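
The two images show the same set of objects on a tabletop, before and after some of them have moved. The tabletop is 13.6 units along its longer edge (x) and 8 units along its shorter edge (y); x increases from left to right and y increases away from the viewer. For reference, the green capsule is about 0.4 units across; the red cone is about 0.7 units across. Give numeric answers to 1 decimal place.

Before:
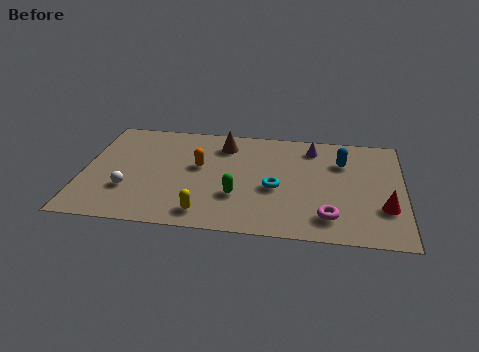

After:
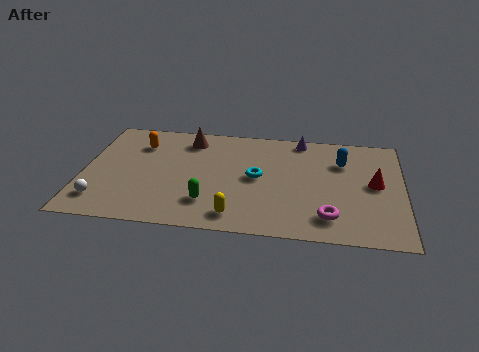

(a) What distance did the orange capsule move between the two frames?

3.0

The orange capsule was near (4.9, 4.6) before and (2.3, 6.0) after, so it travelled √(2.6² + 1.4²) ≈ 3.0 units.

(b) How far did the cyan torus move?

1.1

From (8.2, 3.4) to (7.4, 4.1), the cyan torus covered √(0.8² + 0.7²) ≈ 1.1 units.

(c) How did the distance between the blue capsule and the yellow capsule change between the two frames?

-1.0

They were about 7.3 units apart before and 6.3 after — 1.0 units closer together.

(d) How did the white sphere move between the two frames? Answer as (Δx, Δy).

(-1.1, -0.9)

The white sphere was at about (2.0, 2.5) and moved to about (0.9, 1.6).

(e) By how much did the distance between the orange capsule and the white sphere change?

+1.0

Before: roughly 3.6 units apart; after: 4.6. That's 1.0 units further apart.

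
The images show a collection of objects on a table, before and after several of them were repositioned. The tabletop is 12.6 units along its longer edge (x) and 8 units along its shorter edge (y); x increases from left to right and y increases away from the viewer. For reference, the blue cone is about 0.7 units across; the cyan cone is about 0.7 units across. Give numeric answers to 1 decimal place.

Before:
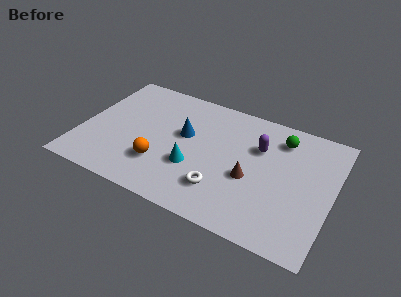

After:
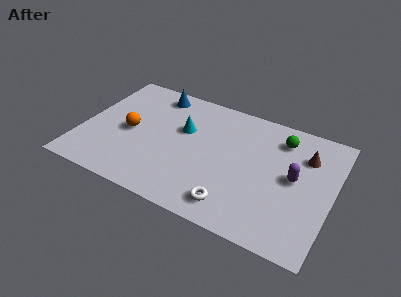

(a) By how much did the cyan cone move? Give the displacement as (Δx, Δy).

(-0.8, 2.2)

The cyan cone started near (5.8, 2.8) and ended near (5.0, 5.0).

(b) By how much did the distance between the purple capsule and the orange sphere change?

+2.8

They were about 5.5 units apart before and 8.3 after — 2.8 units further apart.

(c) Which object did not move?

the green sphere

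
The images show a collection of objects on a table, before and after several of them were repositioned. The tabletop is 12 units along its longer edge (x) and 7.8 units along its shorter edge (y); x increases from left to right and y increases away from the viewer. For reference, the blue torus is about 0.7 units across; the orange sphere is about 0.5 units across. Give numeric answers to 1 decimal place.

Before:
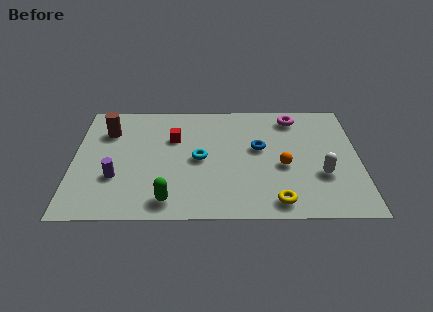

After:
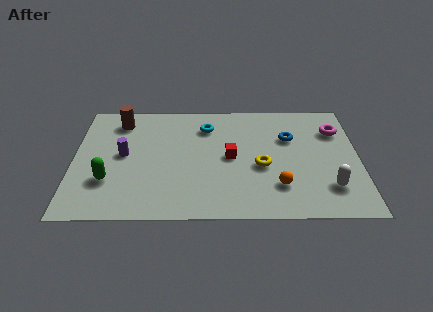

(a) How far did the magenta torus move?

2.0

The magenta torus moved from about (9.3, 6.6) to (11.1, 5.7), a distance of √(1.8² + 0.9²) ≈ 2.0.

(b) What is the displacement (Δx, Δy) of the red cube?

(2.4, -1.3)

From the two frames, the red cube sits at roughly (4.2, 5.2) before and (6.6, 3.9) after.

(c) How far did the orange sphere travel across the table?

1.3

The orange sphere was near (8.8, 3.3) before and (8.6, 2.0) after, so it travelled √(0.2² + 1.3²) ≈ 1.3 units.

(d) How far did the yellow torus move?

2.4

The yellow torus moved from about (8.5, 1.0) to (7.9, 3.3), a distance of √(0.6² + 2.3²) ≈ 2.4.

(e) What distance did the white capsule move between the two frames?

0.9

From (10.4, 2.7) to (10.7, 1.9), the white capsule covered √(0.3² + 0.8²) ≈ 0.9 units.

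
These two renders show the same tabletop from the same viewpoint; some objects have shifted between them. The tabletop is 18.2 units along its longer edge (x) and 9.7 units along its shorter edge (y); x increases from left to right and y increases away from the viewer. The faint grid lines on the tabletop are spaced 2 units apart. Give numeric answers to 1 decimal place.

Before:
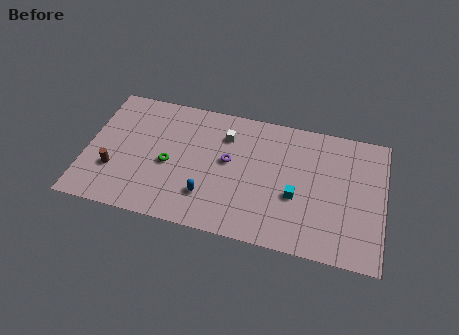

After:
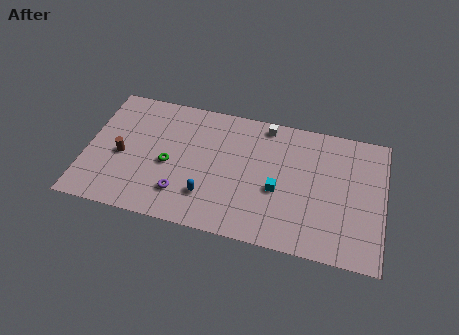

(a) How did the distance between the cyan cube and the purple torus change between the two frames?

+1.5

They were about 4.5 units apart before and 6.0 after — 1.5 units further apart.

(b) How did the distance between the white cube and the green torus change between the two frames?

+2.7

They were about 4.5 units apart before and 7.2 after — 2.7 units further apart.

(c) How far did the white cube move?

2.8

The white cube moved from about (8.4, 7.3) to (10.8, 8.7), a distance of √(2.4² + 1.4²) ≈ 2.8.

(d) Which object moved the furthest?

the purple torus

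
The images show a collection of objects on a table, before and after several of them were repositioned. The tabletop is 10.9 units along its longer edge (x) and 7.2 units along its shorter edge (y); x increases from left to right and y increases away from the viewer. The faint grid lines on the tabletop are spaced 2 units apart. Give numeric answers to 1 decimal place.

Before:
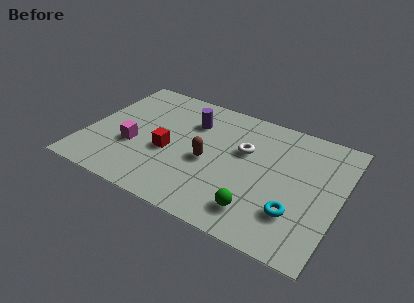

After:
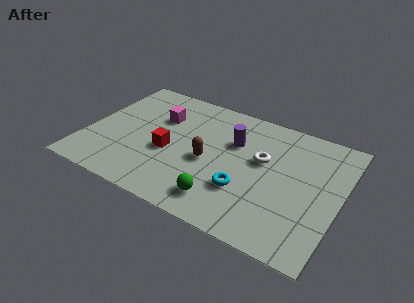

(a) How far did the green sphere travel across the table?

1.5

The green sphere was near (7.7, 1.4) before and (6.2, 1.3) after, so it travelled √(1.5² + 0.1²) ≈ 1.5 units.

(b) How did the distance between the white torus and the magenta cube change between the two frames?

-0.3

The distance was about 4.9 in the first image and 4.6 in the second, so they moved 0.3 units closer together.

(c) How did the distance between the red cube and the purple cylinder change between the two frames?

+0.9

They were about 2.3 units apart before and 3.2 after — 0.9 units further apart.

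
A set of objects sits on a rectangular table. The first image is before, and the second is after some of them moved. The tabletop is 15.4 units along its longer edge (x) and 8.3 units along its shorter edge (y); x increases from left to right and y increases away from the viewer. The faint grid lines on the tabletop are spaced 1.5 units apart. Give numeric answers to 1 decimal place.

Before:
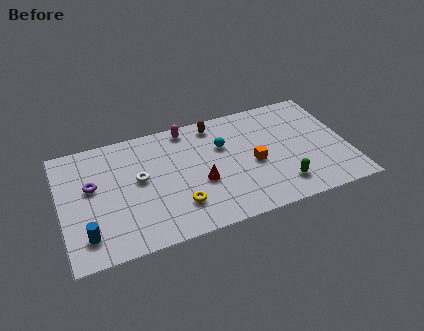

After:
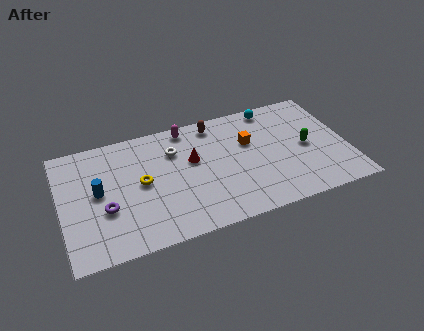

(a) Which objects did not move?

the magenta capsule and the brown capsule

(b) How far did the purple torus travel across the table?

1.9

The purple torus was near (1.7, 4.9) before and (2.3, 3.1) after, so it travelled √(0.6² + 1.8²) ≈ 1.9 units.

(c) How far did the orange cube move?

1.6

From (10.3, 3.7) to (10.2, 5.3), the orange cube covered √(0.1² + 1.6²) ≈ 1.6 units.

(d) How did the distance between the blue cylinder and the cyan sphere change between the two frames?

+1.7

Before: roughly 8.5 units apart; after: 10.2. That's 1.7 units further apart.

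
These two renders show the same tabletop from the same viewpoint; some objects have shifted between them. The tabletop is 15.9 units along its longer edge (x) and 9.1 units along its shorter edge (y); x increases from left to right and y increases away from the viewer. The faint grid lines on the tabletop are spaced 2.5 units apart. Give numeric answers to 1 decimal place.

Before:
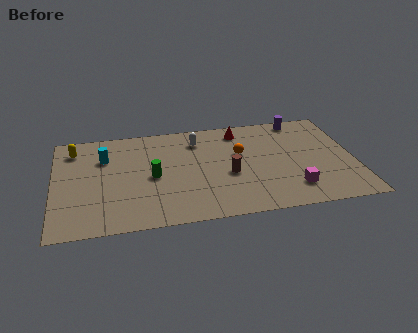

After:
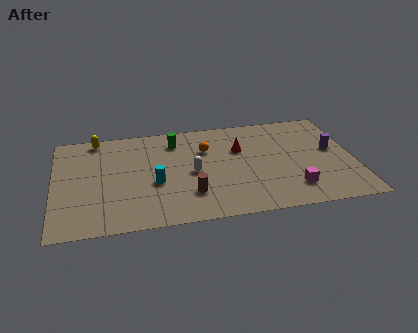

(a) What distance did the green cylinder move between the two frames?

3.3

From (5.2, 4.3) to (6.5, 7.3), the green cylinder covered √(1.3² + 3.0²) ≈ 3.3 units.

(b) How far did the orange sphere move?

1.9

From (9.9, 5.6) to (8.1, 6.3), the orange sphere covered √(1.8² + 0.7²) ≈ 1.9 units.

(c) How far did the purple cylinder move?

3.4

The purple cylinder moved from about (13.3, 8.2) to (14.8, 5.1), a distance of √(1.5² + 3.1²) ≈ 3.4.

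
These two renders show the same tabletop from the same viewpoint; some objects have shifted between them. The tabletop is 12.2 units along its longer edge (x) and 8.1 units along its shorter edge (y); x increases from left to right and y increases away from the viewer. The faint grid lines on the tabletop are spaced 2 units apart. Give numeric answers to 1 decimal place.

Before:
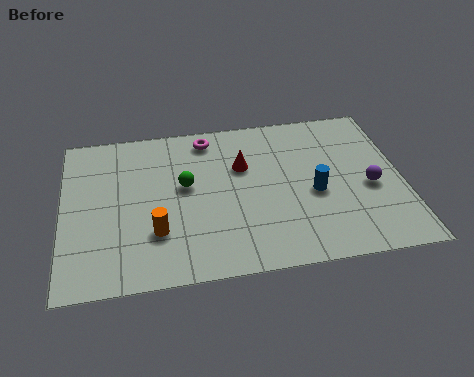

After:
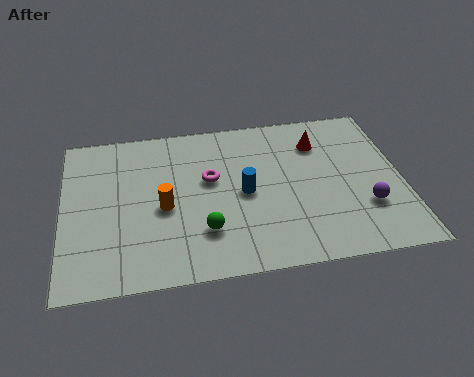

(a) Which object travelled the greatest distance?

the red cone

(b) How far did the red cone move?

2.9

The red cone moved from about (6.5, 5.3) to (9.3, 6.1), a distance of √(2.8² + 0.8²) ≈ 2.9.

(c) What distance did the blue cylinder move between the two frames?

2.5

The blue cylinder moved from about (9.0, 3.5) to (6.5, 3.9), a distance of √(2.5² + 0.4²) ≈ 2.5.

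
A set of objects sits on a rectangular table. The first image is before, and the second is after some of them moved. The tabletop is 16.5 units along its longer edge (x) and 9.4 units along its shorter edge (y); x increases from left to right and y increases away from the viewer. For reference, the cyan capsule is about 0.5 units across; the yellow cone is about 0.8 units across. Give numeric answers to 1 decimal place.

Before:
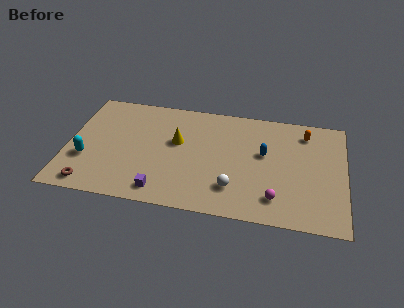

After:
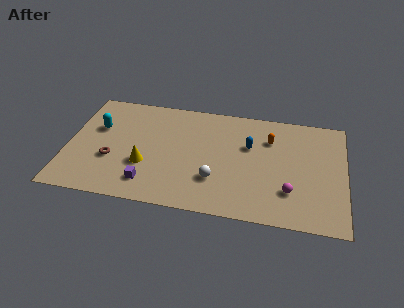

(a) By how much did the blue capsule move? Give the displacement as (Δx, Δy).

(-0.9, 0.5)

From the two frames, the blue capsule sits at roughly (11.7, 5.5) before and (10.8, 6.0) after.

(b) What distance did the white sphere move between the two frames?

1.2

From (10.0, 2.3) to (8.9, 2.8), the white sphere covered √(1.1² + 0.5²) ≈ 1.2 units.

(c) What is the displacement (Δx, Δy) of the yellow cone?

(-1.8, -2.3)

The yellow cone was at about (6.5, 5.6) and moved to about (4.7, 3.3).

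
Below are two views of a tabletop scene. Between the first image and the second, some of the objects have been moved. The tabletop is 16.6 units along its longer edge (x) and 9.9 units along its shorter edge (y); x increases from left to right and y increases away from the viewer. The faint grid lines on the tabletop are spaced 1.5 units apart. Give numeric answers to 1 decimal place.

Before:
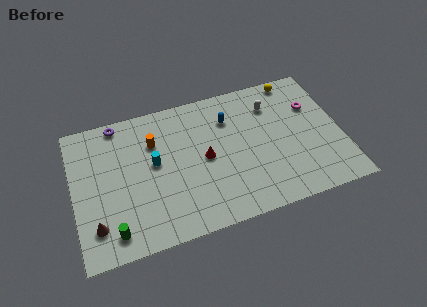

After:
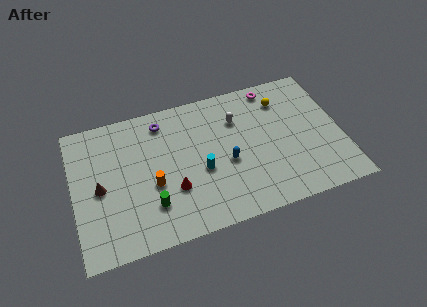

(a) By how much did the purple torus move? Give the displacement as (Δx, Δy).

(2.7, -0.7)

The purple torus started near (3.0, 9.0) and ended near (5.7, 8.3).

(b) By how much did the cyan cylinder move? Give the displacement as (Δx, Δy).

(2.8, -1.4)

The cyan cylinder was at about (5.0, 5.5) and moved to about (7.8, 4.1).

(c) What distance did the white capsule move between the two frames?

2.2

The white capsule was near (12.5, 7.5) before and (10.3, 7.1) after, so it travelled √(2.2² + 0.4²) ≈ 2.2 units.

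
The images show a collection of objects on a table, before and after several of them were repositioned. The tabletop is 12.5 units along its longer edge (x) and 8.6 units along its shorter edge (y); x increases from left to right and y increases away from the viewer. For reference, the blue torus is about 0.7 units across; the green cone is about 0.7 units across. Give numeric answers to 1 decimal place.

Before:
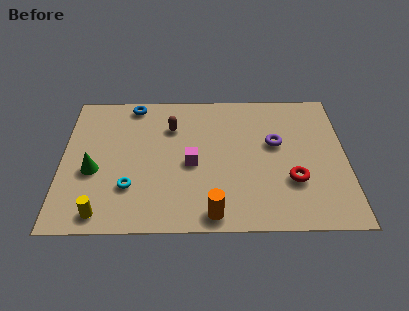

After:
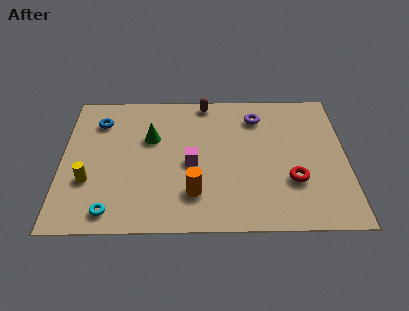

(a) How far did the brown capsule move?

2.2

The brown capsule was near (4.8, 6.2) before and (6.3, 7.8) after, so it travelled √(1.5² + 1.6²) ≈ 2.2 units.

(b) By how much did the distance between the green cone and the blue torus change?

-2.0

They were about 4.5 units apart before and 2.5 after — 2.0 units closer together.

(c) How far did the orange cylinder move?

1.4

The orange cylinder moved from about (6.6, 0.9) to (5.8, 2.1), a distance of √(0.8² + 1.2²) ≈ 1.4.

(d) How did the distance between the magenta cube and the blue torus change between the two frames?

+0.3

Before: roughly 4.6 units apart; after: 4.9. That's 0.3 units further apart.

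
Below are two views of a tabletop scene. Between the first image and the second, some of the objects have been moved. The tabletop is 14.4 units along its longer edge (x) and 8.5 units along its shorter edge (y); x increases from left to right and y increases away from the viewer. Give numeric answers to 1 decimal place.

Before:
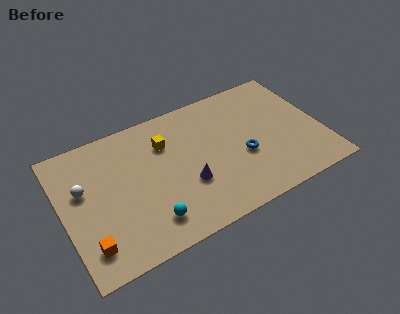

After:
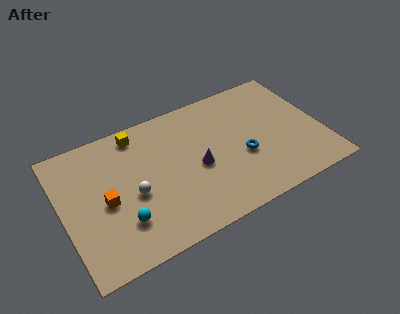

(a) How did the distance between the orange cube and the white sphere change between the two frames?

-2.0

The distance was about 3.5 in the first image and 1.5 in the second, so they moved 2.0 units closer together.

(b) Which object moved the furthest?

the white sphere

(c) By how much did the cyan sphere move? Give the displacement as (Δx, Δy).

(-1.4, 0.6)

The cyan sphere started near (4.4, 1.7) and ended near (3.0, 2.3).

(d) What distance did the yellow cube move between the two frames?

1.9

From (5.9, 6.1) to (4.5, 7.4), the yellow cube covered √(1.4² + 1.3²) ≈ 1.9 units.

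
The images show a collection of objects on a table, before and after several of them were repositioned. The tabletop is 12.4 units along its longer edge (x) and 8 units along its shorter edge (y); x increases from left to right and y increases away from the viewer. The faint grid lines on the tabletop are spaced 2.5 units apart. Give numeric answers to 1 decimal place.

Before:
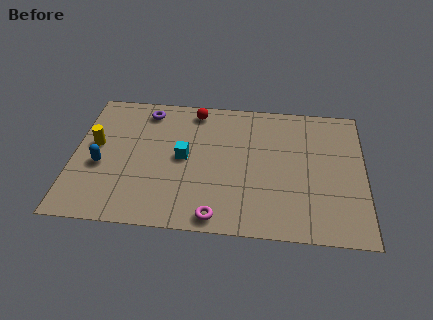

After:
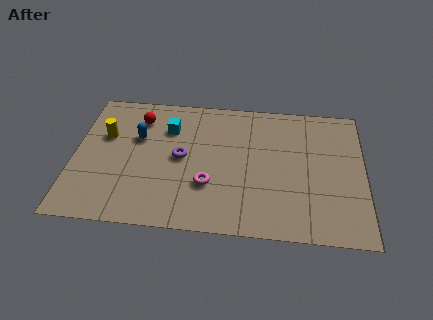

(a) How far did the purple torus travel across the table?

3.1

The purple torus moved from about (3.0, 6.8) to (4.6, 4.1), a distance of √(1.6² + 2.7²) ≈ 3.1.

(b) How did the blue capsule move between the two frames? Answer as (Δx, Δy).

(1.5, 1.8)

From the two frames, the blue capsule sits at roughly (1.2, 3.3) before and (2.7, 5.1) after.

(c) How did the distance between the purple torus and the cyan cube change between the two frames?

-1.4

They were about 3.2 units apart before and 1.8 after — 1.4 units closer together.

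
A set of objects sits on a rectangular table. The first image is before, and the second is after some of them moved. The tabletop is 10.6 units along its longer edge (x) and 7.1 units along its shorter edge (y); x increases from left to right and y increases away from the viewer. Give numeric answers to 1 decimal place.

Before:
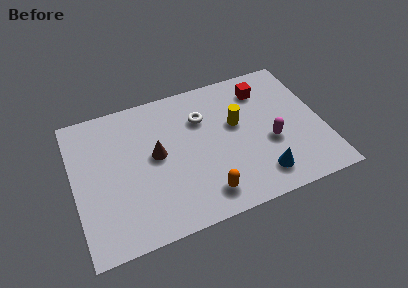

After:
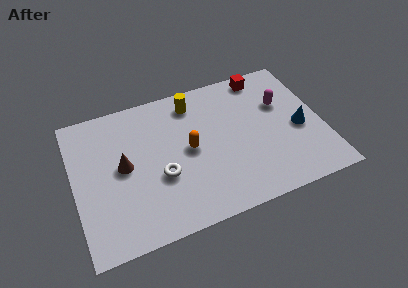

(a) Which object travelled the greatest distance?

the white torus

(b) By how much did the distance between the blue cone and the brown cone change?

+2.6

They were about 4.9 units apart before and 7.5 after — 2.6 units further apart.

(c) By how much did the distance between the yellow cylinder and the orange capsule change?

-1.1

Before: roughly 3.4 units apart; after: 2.3. That's 1.1 units closer together.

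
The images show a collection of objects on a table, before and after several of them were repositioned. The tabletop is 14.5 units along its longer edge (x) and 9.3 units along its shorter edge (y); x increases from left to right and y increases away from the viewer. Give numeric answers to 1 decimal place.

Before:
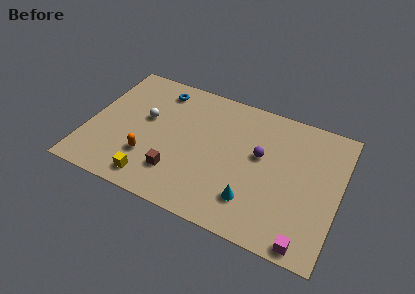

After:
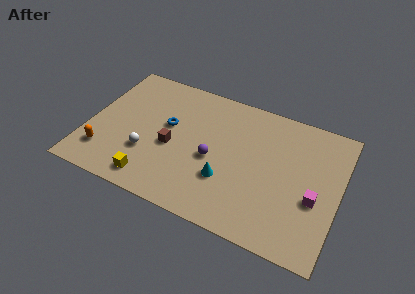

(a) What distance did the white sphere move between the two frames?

2.4

The white sphere moved from about (3.2, 5.4) to (3.6, 3.0), a distance of √(0.4² + 2.4²) ≈ 2.4.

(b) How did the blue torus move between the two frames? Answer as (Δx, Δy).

(0.8, -2.4)

The blue torus was at about (3.7, 7.8) and moved to about (4.5, 5.4).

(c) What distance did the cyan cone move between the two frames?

1.8

The cyan cone was near (9.8, 2.2) before and (8.2, 3.0) after, so it travelled √(1.6² + 0.8²) ≈ 1.8 units.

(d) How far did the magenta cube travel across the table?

2.9

The magenta cube was near (13.0, 0.8) before and (13.2, 3.7) after, so it travelled √(0.2² + 2.9²) ≈ 2.9 units.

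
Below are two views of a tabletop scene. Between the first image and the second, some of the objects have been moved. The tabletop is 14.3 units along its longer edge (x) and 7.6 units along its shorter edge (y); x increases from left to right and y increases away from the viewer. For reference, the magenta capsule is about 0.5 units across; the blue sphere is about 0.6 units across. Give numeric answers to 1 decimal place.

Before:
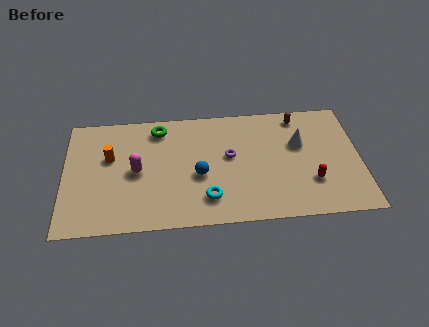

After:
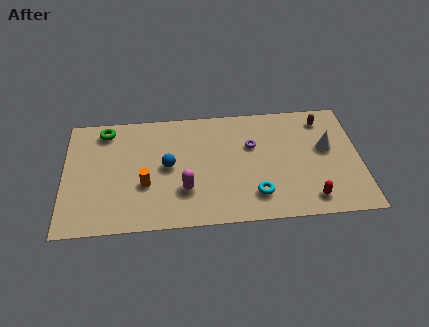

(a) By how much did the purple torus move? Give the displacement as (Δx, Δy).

(1.1, 0.6)

The purple torus was at about (8.0, 4.3) and moved to about (9.1, 4.9).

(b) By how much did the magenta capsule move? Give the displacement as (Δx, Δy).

(2.3, -1.4)

The magenta capsule was at about (3.5, 3.7) and moved to about (5.8, 2.3).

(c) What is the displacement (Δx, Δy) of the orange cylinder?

(1.7, -1.9)

The orange cylinder started near (2.2, 4.7) and ended near (3.9, 2.8).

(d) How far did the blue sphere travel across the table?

1.7

From (6.5, 3.2) to (5.0, 3.9), the blue sphere covered √(1.5² + 0.7²) ≈ 1.7 units.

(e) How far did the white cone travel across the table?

1.4

The white cone moved from about (11.4, 4.8) to (12.7, 4.4), a distance of √(1.3² + 0.4²) ≈ 1.4.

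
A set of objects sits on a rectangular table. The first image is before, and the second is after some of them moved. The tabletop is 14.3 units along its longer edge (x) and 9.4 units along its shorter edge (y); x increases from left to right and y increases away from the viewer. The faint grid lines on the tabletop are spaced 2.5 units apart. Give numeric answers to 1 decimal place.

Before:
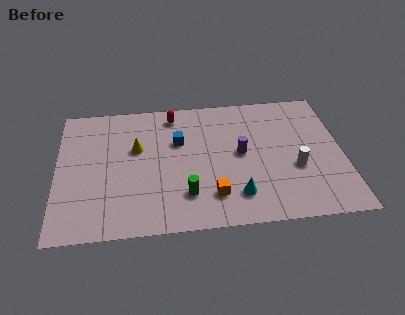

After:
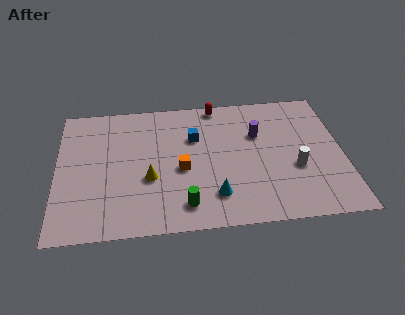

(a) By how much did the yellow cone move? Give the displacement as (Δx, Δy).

(0.6, -2.2)

The yellow cone started near (4.0, 5.8) and ended near (4.6, 3.6).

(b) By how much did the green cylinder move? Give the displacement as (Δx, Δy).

(-0.1, -0.7)

From the two frames, the green cylinder sits at roughly (6.4, 2.3) before and (6.3, 1.6) after.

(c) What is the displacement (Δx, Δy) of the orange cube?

(-1.5, 2.0)

From the two frames, the orange cube sits at roughly (7.7, 2.1) before and (6.2, 4.1) after.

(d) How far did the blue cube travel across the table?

0.8

The blue cube was near (6.1, 6.1) before and (6.9, 6.3) after, so it travelled √(0.8² + 0.2²) ≈ 0.8 units.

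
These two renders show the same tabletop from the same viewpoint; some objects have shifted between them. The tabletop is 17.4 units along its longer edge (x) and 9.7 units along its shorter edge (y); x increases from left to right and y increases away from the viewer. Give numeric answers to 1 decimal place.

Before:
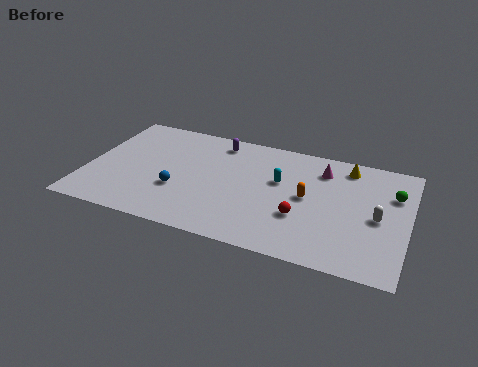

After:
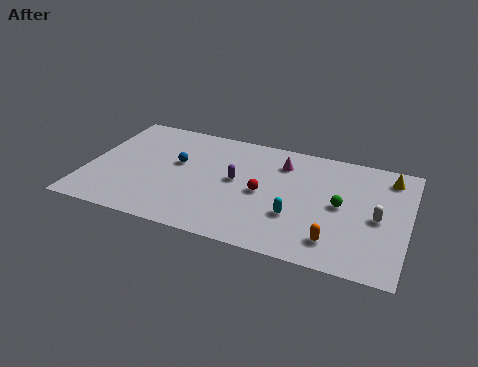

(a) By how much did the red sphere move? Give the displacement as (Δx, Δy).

(-2.2, 1.3)

The red sphere started near (11.8, 3.3) and ended near (9.6, 4.6).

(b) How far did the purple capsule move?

3.4

The purple capsule was near (6.8, 8.3) before and (8.1, 5.2) after, so it travelled √(1.3² + 3.1²) ≈ 3.4 units.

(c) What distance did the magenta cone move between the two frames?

2.2

The magenta cone moved from about (12.6, 7.6) to (10.4, 7.5), a distance of √(2.2² + 0.1²) ≈ 2.2.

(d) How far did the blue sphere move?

2.3

From (5.1, 3.4) to (4.8, 5.7), the blue sphere covered √(0.3² + 2.3²) ≈ 2.3 units.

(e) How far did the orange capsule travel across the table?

3.5

From (12.0, 5.0) to (13.7, 1.9), the orange capsule covered √(1.7² + 3.1²) ≈ 3.5 units.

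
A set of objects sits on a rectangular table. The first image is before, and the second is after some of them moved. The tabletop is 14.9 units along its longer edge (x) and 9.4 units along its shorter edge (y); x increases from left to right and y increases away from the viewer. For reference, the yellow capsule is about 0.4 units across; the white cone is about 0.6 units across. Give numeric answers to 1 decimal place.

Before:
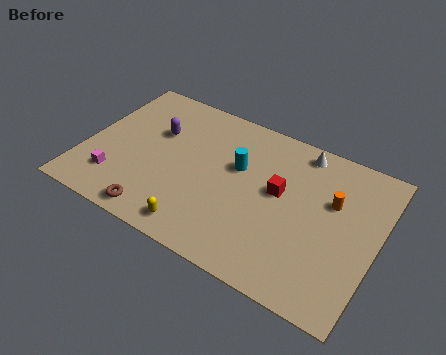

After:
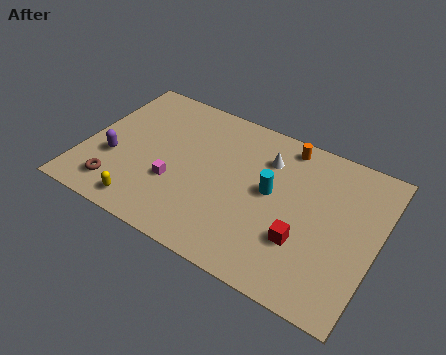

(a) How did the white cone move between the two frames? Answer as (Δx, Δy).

(-1.6, -1.3)

The white cone started near (10.6, 8.3) and ended near (9.0, 7.0).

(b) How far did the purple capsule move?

3.2

The purple capsule moved from about (3.4, 6.1) to (1.6, 3.4), a distance of √(1.8² + 2.7²) ≈ 3.2.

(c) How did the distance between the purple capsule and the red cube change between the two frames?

+3.3

Before: roughly 6.5 units apart; after: 9.8. That's 3.3 units further apart.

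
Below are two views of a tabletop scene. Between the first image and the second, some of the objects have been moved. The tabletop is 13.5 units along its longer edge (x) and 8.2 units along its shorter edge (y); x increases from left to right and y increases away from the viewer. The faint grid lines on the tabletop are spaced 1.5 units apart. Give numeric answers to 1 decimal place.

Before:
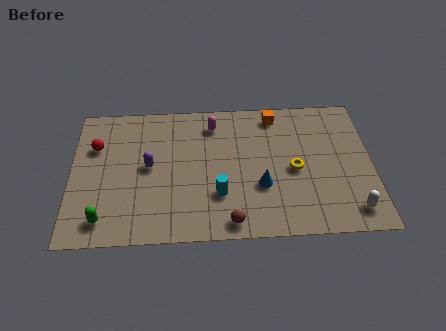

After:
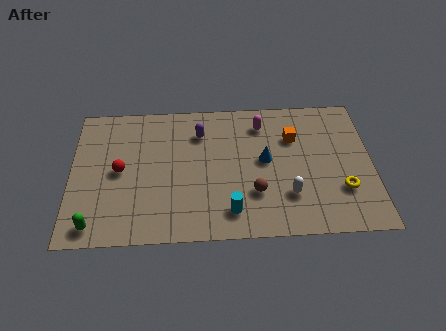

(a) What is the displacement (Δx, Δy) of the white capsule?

(-2.8, 1.0)

The white capsule was at about (12.5, 1.3) and moved to about (9.7, 2.3).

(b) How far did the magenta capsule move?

2.2

The magenta capsule was near (6.4, 6.7) before and (8.6, 6.6) after, so it travelled √(2.2² + 0.1²) ≈ 2.2 units.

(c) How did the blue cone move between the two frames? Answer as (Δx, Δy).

(0.2, 1.5)

The blue cone was at about (8.5, 2.9) and moved to about (8.7, 4.4).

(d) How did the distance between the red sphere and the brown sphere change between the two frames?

-1.4

Before: roughly 7.6 units apart; after: 6.2. That's 1.4 units closer together.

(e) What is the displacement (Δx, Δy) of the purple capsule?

(2.3, 1.9)

From the two frames, the purple capsule sits at roughly (3.5, 4.3) before and (5.8, 6.2) after.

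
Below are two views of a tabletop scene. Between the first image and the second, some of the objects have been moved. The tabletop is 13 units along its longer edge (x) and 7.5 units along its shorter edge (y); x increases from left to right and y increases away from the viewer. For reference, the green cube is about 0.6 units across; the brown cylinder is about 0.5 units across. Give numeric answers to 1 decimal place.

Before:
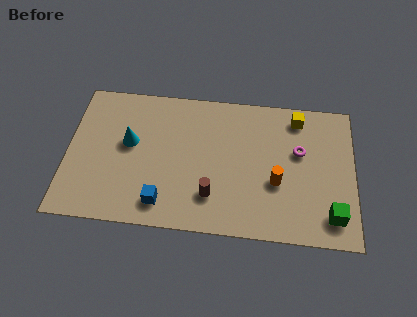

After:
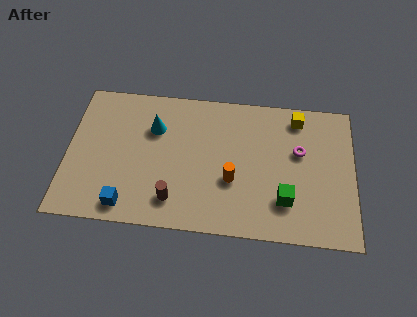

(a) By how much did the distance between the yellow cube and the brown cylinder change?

+1.5

They were about 5.9 units apart before and 7.4 after — 1.5 units further apart.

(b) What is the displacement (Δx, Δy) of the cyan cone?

(1.1, 0.9)

The cyan cone started near (2.8, 4.3) and ended near (3.9, 5.2).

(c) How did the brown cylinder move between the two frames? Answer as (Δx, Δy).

(-1.7, -0.4)

The brown cylinder was at about (6.6, 1.9) and moved to about (4.9, 1.5).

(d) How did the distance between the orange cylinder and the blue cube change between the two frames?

-0.3

The distance was about 5.3 in the first image and 5.0 in the second, so they moved 0.3 units closer together.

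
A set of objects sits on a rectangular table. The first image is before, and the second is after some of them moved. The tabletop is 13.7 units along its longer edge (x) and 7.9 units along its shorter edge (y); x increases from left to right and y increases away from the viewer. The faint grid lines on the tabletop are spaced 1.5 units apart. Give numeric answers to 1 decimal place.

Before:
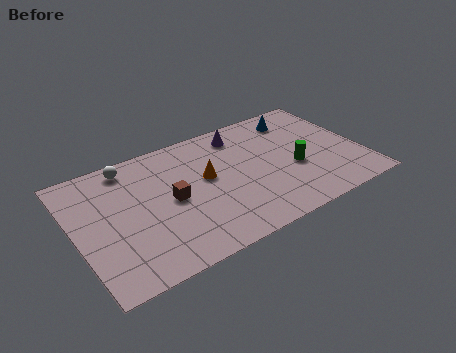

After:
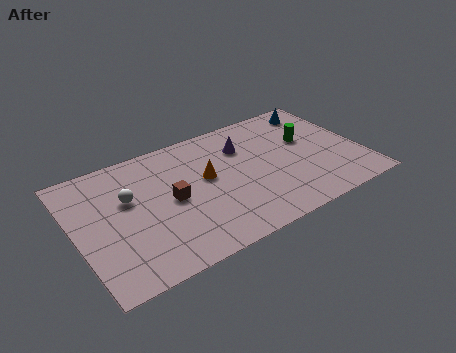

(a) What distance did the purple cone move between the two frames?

0.9

From (8.3, 6.6) to (8.3, 5.7), the purple cone covered √(0.0² + 0.9²) ≈ 0.9 units.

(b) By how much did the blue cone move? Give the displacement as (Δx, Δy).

(1.1, 0.2)

The blue cone started near (11.1, 6.5) and ended near (12.2, 6.7).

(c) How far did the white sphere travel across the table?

2.0

The white sphere moved from about (2.9, 6.9) to (2.6, 4.9), a distance of √(0.3² + 2.0²) ≈ 2.0.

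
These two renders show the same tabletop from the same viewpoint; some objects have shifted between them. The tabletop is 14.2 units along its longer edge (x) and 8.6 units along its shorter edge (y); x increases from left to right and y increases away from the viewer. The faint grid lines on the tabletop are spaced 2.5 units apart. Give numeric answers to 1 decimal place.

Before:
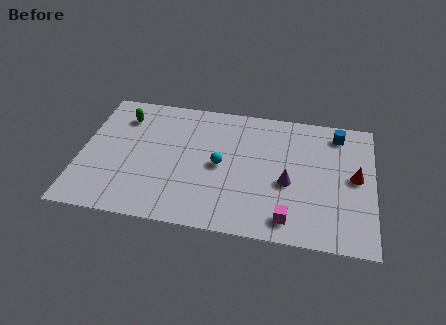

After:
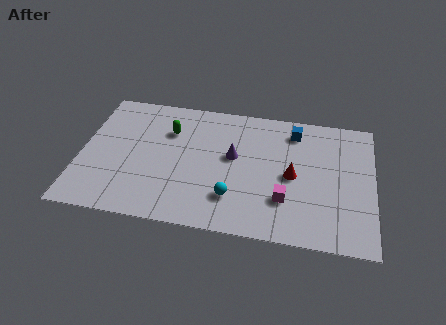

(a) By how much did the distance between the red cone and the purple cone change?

-0.3

The distance was about 3.3 in the first image and 3.0 in the second, so they moved 0.3 units closer together.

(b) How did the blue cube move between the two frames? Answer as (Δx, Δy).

(-2.1, -0.2)

The blue cube was at about (12.4, 7.3) and moved to about (10.3, 7.1).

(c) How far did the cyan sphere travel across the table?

2.1

From (6.8, 4.2) to (7.5, 2.2), the cyan sphere covered √(0.7² + 2.0²) ≈ 2.1 units.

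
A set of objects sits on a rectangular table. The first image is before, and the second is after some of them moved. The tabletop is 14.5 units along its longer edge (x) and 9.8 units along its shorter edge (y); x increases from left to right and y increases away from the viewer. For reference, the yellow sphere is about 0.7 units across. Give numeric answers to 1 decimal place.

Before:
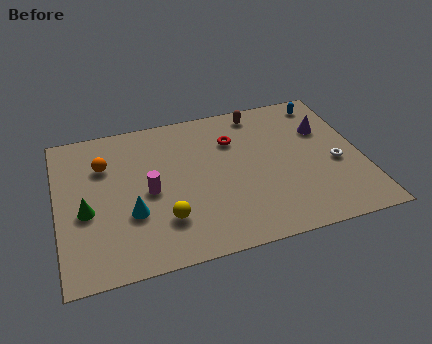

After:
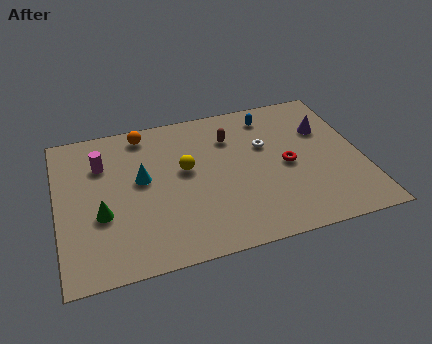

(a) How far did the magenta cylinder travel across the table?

3.2

From (4.3, 4.6) to (2.2, 7.0), the magenta cylinder covered √(2.1² + 2.4²) ≈ 3.2 units.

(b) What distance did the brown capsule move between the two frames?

2.1

The brown capsule moved from about (9.9, 8.6) to (8.4, 7.2), a distance of √(1.5² + 1.4²) ≈ 2.1.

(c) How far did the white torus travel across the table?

3.8

The white torus was near (13.2, 4.1) before and (10.0, 6.2) after, so it travelled √(3.2² + 2.1²) ≈ 3.8 units.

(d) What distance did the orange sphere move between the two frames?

2.6

The orange sphere moved from about (2.3, 6.9) to (4.3, 8.6), a distance of √(2.0² + 1.7²) ≈ 2.6.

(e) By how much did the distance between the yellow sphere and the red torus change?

-0.8

The distance was about 5.7 in the first image and 4.9 in the second, so they moved 0.8 units closer together.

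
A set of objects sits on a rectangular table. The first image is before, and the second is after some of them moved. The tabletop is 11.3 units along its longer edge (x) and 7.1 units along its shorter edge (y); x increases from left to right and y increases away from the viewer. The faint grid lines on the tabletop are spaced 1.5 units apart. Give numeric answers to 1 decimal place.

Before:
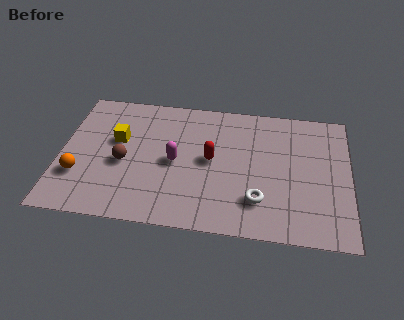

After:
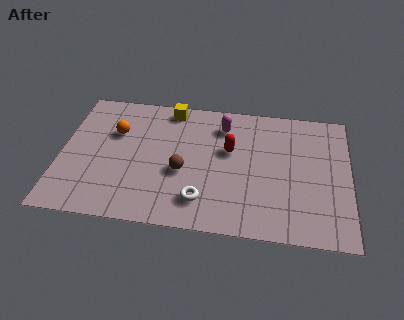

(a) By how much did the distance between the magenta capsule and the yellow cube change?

-0.3

Before: roughly 2.5 units apart; after: 2.2. That's 0.3 units closer together.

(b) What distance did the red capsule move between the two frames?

0.9

The red capsule was near (5.9, 3.7) before and (6.6, 4.3) after, so it travelled √(0.7² + 0.6²) ≈ 0.9 units.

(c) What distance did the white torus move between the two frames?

2.2

From (7.8, 1.8) to (5.6, 1.5), the white torus covered √(2.2² + 0.3²) ≈ 2.2 units.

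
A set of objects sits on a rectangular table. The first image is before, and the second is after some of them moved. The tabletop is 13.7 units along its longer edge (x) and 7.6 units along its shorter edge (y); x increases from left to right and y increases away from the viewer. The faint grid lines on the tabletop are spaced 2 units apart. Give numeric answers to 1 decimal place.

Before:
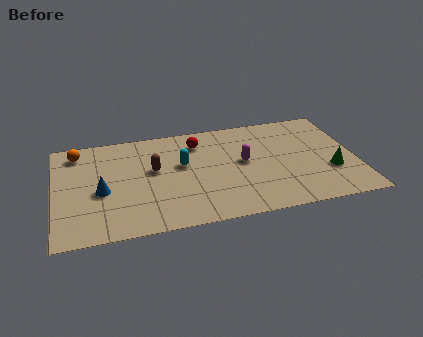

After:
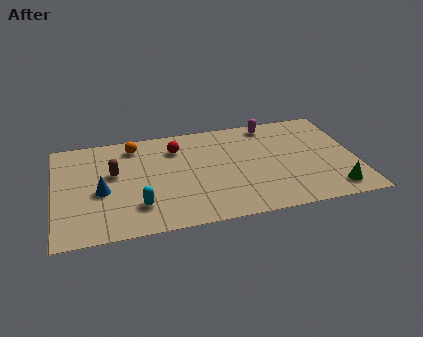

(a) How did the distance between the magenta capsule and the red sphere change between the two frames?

+1.7

They were about 2.8 units apart before and 4.5 after — 1.7 units further apart.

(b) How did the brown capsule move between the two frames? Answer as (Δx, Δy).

(-1.8, 0.1)

The brown capsule started near (4.5, 4.4) and ended near (2.7, 4.5).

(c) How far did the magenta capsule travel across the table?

3.0

The magenta capsule was near (8.6, 4.1) before and (10.0, 6.7) after, so it travelled √(1.4² + 2.6²) ≈ 3.0 units.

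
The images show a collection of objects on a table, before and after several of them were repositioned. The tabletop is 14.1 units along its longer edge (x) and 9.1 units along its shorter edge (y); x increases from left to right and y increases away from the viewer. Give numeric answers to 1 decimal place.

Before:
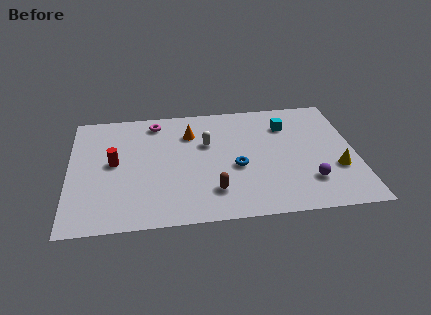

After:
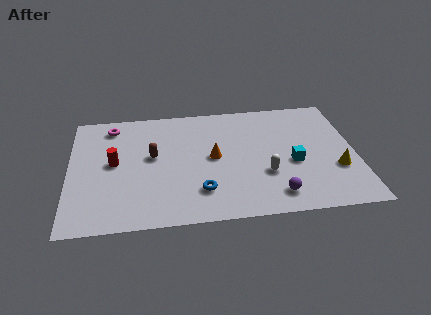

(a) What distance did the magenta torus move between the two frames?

2.2

From (4.3, 7.8) to (2.1, 7.7), the magenta torus covered √(2.2² + 0.1²) ≈ 2.2 units.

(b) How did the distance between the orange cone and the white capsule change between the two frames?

+1.8

Before: roughly 1.2 units apart; after: 3.0. That's 1.8 units further apart.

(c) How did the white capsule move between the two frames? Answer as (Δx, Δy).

(2.8, -2.7)

From the two frames, the white capsule sits at roughly (6.8, 5.8) before and (9.6, 3.1) after.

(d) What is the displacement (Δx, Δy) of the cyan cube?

(0.2, -3.0)

The cyan cube was at about (10.8, 6.8) and moved to about (11.0, 3.8).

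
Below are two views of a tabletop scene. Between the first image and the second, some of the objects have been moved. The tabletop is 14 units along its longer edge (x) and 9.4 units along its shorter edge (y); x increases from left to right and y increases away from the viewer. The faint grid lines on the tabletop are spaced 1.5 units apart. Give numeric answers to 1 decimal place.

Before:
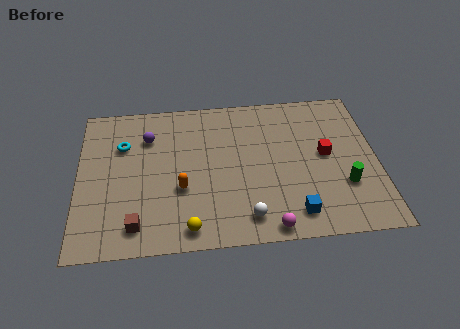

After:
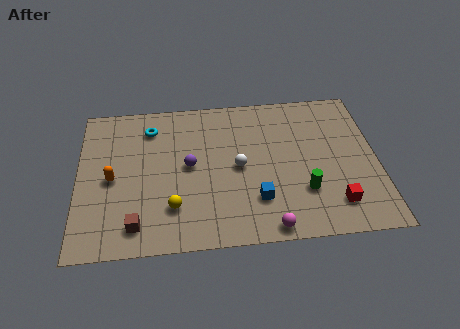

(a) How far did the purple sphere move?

2.8

From (3.3, 6.9) to (5.2, 4.9), the purple sphere covered √(1.9² + 2.0²) ≈ 2.8 units.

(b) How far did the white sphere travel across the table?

3.1

From (7.8, 1.5) to (7.5, 4.6), the white sphere covered √(0.3² + 3.1²) ≈ 3.1 units.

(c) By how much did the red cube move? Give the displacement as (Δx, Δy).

(0.3, -3.1)

The red cube started near (11.6, 5.0) and ended near (11.9, 1.9).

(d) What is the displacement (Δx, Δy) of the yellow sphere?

(-0.7, 1.3)

The yellow sphere started near (5.1, 1.1) and ended near (4.4, 2.4).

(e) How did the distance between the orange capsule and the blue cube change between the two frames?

+1.4

They were about 5.6 units apart before and 7.0 after — 1.4 units further apart.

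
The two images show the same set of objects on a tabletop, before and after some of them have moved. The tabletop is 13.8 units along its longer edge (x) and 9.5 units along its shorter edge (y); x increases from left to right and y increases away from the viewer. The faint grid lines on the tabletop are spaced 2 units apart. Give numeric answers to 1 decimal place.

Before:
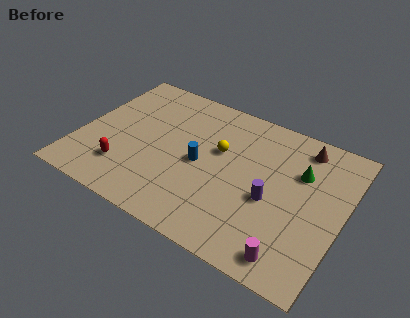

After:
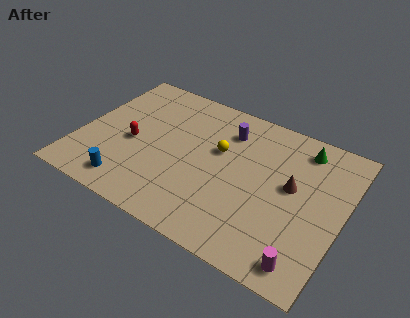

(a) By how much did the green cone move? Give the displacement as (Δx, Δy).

(-0.1, 1.6)

From the two frames, the green cone sits at roughly (11.4, 6.4) before and (11.3, 8.0) after.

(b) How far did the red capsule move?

1.9

From (2.7, 2.3) to (2.8, 4.2), the red capsule covered √(0.1² + 1.9²) ≈ 1.9 units.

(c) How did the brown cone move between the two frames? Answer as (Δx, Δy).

(-0.2, -2.8)

From the two frames, the brown cone sits at roughly (11.3, 8.1) before and (11.1, 5.3) after.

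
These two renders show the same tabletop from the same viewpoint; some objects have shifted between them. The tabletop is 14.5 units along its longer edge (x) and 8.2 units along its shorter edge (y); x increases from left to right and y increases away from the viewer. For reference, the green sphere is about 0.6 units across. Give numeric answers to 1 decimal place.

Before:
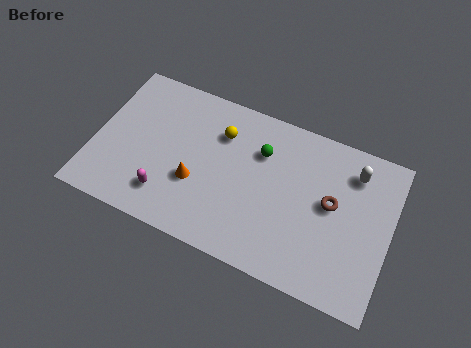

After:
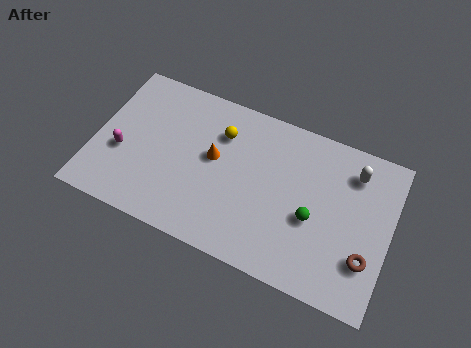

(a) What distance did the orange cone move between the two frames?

1.7

The orange cone moved from about (5.1, 3.0) to (5.8, 4.6), a distance of √(0.7² + 1.6²) ≈ 1.7.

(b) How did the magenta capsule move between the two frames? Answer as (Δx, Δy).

(-2.4, 1.4)

The magenta capsule was at about (3.8, 1.8) and moved to about (1.4, 3.2).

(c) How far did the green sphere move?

3.7

The green sphere moved from about (8.0, 5.8) to (10.8, 3.4), a distance of √(2.8² + 2.4²) ≈ 3.7.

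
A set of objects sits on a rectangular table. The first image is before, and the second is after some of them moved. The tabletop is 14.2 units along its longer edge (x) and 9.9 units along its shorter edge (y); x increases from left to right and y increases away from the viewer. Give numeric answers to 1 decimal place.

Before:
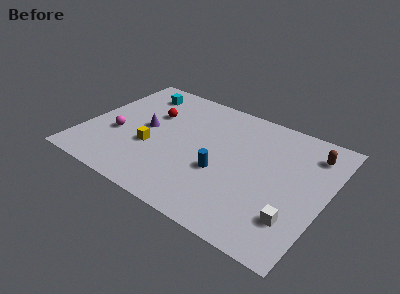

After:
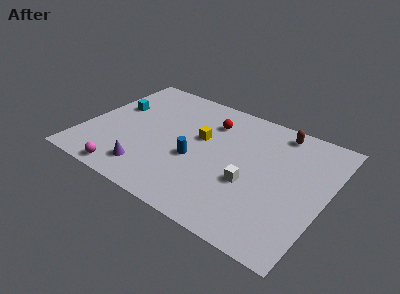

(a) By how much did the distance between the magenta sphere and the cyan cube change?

+1.2

They were about 4.3 units apart before and 5.5 after — 1.2 units further apart.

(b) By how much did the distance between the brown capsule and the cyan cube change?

-0.8

The distance was about 10.6 in the first image and 9.8 in the second, so they moved 0.8 units closer together.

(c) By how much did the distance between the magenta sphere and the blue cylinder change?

-1.6

Before: roughly 6.3 units apart; after: 4.7. That's 1.6 units closer together.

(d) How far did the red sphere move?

3.5

From (3.6, 6.5) to (7.0, 7.5), the red sphere covered √(3.4² + 1.0²) ≈ 3.5 units.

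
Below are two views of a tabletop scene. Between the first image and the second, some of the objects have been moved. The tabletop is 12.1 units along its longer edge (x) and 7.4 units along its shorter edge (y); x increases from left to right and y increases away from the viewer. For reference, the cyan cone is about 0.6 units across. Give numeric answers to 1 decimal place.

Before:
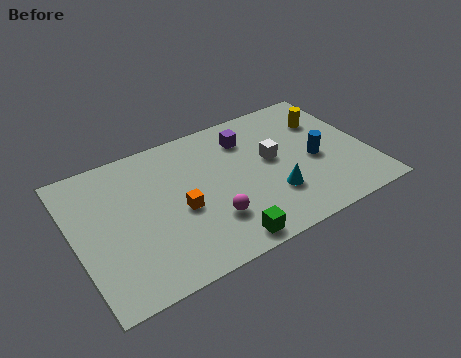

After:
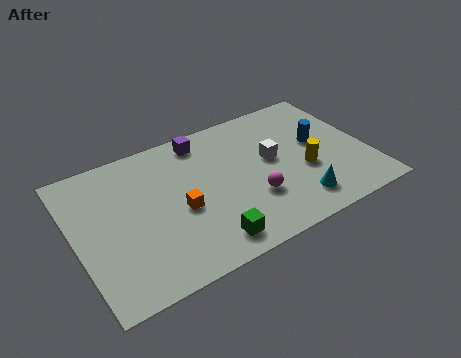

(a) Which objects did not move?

the white cube and the orange cube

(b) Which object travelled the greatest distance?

the yellow cylinder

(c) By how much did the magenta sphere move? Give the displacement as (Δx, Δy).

(1.8, 0.3)

The magenta sphere started near (5.3, 2.1) and ended near (7.1, 2.4).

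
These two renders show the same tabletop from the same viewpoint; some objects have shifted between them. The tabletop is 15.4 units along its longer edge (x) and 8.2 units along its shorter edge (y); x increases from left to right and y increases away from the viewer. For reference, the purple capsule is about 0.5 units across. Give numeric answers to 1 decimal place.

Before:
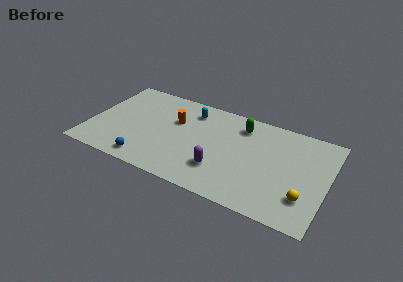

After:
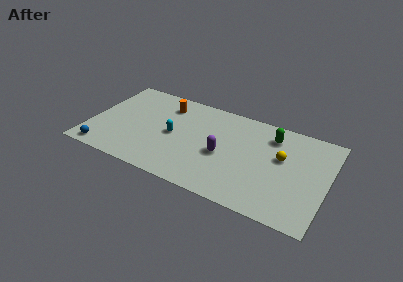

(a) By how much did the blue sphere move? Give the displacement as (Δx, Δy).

(-2.8, -0.2)

From the two frames, the blue sphere sits at roughly (4.0, 1.1) before and (1.2, 0.9) after.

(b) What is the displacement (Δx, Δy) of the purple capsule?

(0.0, 1.3)

The purple capsule started near (8.7, 2.3) and ended near (8.7, 3.6).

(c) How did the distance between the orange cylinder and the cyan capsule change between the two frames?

+1.0

The distance was about 1.6 in the first image and 2.6 in the second, so they moved 1.0 units further apart.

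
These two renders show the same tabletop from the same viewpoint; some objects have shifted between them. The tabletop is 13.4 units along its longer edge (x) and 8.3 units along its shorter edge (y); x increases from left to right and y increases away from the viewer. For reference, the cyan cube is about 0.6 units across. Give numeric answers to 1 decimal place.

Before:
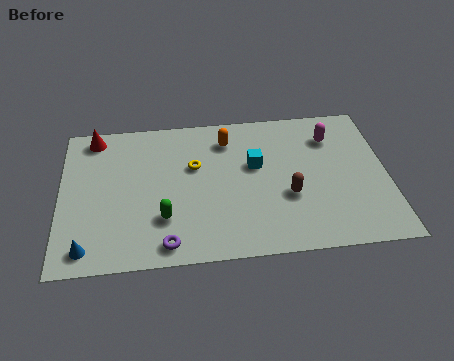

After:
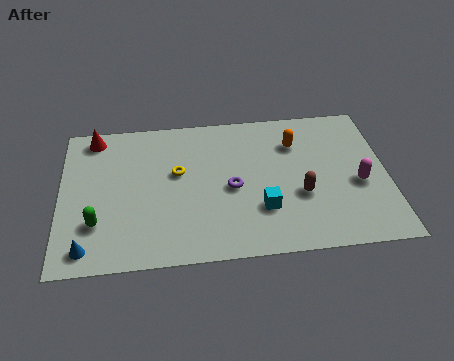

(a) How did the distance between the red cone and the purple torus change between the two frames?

-0.3

The distance was about 6.9 in the first image and 6.6 in the second, so they moved 0.3 units closer together.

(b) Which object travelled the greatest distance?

the purple torus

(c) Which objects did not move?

the blue cone and the red cone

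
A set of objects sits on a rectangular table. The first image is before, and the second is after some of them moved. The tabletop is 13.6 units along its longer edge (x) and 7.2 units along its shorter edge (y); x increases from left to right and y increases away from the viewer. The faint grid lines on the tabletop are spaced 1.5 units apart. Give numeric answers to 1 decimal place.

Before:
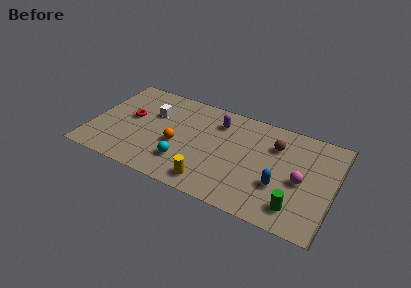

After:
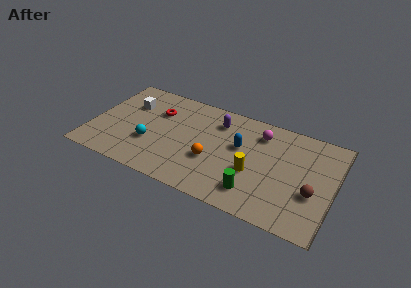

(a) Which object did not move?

the purple capsule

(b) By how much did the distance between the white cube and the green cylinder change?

-0.8

They were about 9.1 units apart before and 8.3 after — 0.8 units closer together.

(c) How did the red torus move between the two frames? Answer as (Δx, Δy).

(1.4, 1.0)

The red torus was at about (2.1, 4.0) and moved to about (3.5, 5.0).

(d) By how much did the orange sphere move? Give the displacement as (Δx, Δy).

(2.0, -0.3)

The orange sphere started near (4.9, 3.0) and ended near (6.9, 2.7).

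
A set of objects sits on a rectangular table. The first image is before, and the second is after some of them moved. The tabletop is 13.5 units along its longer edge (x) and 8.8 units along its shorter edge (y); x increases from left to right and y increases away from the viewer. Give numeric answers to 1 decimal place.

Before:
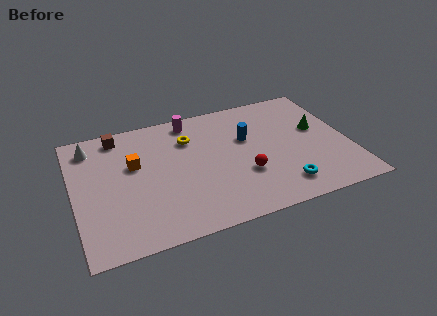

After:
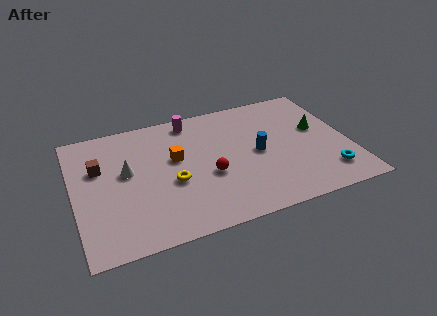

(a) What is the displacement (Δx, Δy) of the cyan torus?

(2.3, 0.2)

The cyan torus was at about (9.9, 1.6) and moved to about (12.2, 1.8).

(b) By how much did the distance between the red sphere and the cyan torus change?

+3.7

The distance was about 2.2 in the first image and 5.9 in the second, so they moved 3.7 units further apart.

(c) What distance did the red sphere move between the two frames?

1.8

From (8.2, 3.0) to (6.5, 3.5), the red sphere covered √(1.7² + 0.5²) ≈ 1.8 units.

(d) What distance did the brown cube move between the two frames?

2.3

From (2.4, 7.7) to (1.3, 5.7), the brown cube covered √(1.1² + 2.0²) ≈ 2.3 units.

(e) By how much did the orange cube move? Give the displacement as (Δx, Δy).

(2.0, -0.2)

The orange cube started near (3.0, 5.4) and ended near (5.0, 5.2).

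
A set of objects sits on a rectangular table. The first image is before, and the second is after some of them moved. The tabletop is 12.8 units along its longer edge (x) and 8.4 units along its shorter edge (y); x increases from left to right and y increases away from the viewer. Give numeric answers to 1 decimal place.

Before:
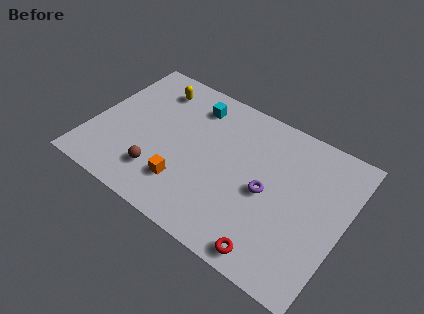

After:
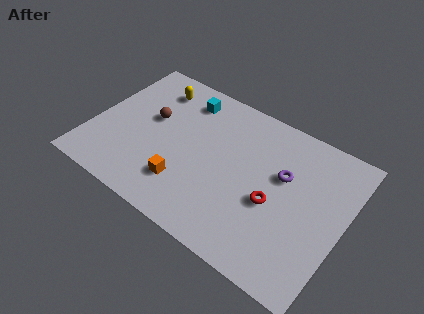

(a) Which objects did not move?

the orange cube and the yellow capsule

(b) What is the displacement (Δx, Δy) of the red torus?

(-0.4, 2.6)

The red torus was at about (9.8, 0.9) and moved to about (9.4, 3.5).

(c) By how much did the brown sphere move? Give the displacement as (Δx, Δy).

(-1.0, 2.9)

The brown sphere started near (3.8, 2.0) and ended near (2.8, 4.9).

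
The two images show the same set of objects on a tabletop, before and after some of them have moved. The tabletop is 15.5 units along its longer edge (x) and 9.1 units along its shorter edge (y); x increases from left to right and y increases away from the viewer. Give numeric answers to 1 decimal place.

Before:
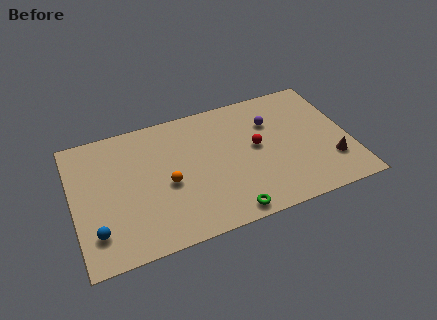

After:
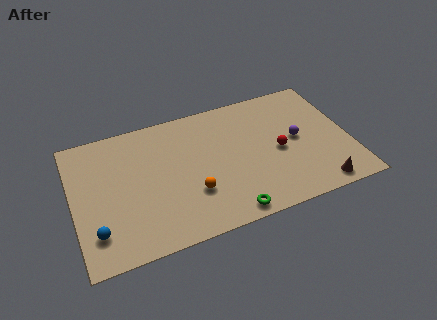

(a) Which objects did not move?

the blue sphere and the green torus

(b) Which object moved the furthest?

the purple sphere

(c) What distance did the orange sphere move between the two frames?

1.7

The orange sphere was near (5.2, 4.0) before and (6.5, 2.9) after, so it travelled √(1.3² + 1.1²) ≈ 1.7 units.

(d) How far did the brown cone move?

1.7

From (14.3, 2.5) to (13.4, 1.0), the brown cone covered √(0.9² + 1.5²) ≈ 1.7 units.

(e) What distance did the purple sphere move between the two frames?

2.1

From (11.3, 6.4) to (12.6, 4.7), the purple sphere covered √(1.3² + 1.7²) ≈ 2.1 units.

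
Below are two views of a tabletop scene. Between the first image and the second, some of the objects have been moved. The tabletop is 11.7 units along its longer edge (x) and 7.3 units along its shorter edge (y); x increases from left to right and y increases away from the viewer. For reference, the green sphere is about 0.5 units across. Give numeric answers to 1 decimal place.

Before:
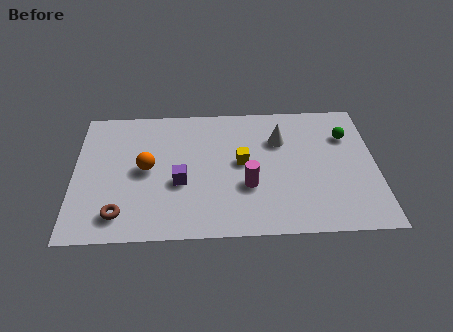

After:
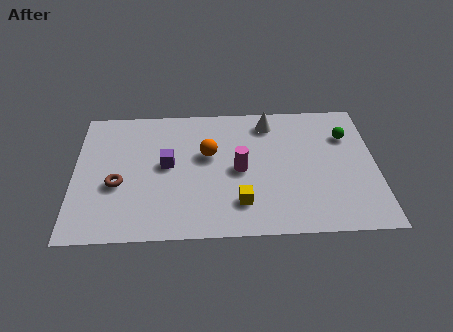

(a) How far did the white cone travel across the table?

1.1

The white cone was near (8.0, 5.1) before and (7.6, 6.1) after, so it travelled √(0.4² + 1.0²) ≈ 1.1 units.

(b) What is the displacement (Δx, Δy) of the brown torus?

(-0.1, 1.6)

The brown torus was at about (1.8, 1.3) and moved to about (1.7, 2.9).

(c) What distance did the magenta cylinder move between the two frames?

0.9

The magenta cylinder moved from about (6.7, 2.6) to (6.4, 3.5), a distance of √(0.3² + 0.9²) ≈ 0.9.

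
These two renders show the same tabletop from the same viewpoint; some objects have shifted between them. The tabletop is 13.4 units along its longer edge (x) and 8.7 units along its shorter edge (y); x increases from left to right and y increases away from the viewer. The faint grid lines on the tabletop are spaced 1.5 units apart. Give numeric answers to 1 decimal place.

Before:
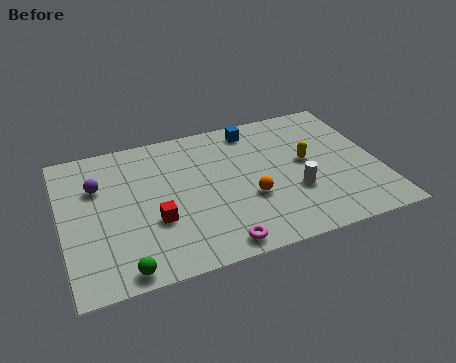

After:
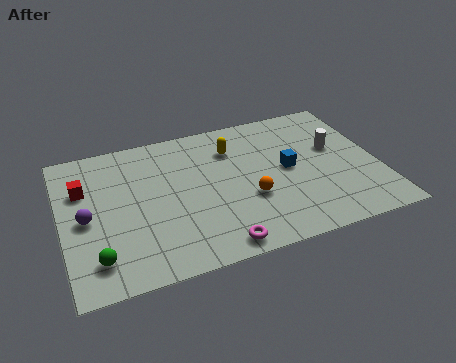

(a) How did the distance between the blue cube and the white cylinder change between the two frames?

-2.5

Before: roughly 4.7 units apart; after: 2.2. That's 2.5 units closer together.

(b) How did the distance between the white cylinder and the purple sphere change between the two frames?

+2.2

The distance was about 8.6 in the first image and 10.8 in the second, so they moved 2.2 units further apart.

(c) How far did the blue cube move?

3.2

The blue cube was near (8.4, 7.5) before and (9.6, 4.5) after, so it travelled √(1.2² + 3.0²) ≈ 3.2 units.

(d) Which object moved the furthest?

the red cube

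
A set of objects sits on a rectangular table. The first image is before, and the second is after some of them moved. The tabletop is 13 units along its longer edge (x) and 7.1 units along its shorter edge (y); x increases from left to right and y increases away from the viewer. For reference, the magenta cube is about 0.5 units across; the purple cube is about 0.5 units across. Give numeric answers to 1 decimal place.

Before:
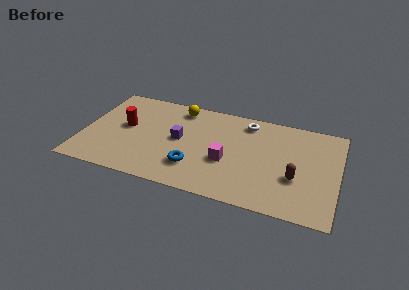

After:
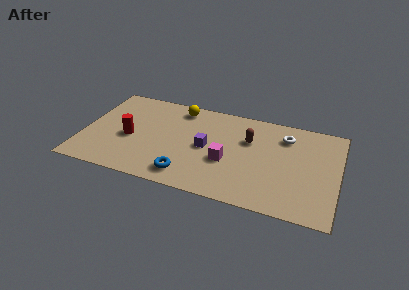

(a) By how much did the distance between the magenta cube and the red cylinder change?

-0.4

They were about 5.4 units apart before and 5.0 after — 0.4 units closer together.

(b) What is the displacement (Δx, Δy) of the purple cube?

(1.4, -0.2)

The purple cube was at about (4.9, 3.7) and moved to about (6.3, 3.5).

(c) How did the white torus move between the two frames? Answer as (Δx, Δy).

(2.0, -0.5)

The white torus started near (8.2, 6.0) and ended near (10.2, 5.5).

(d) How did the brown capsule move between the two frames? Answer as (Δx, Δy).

(-2.5, 2.1)

The brown capsule was at about (10.9, 2.6) and moved to about (8.4, 4.7).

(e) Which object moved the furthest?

the brown capsule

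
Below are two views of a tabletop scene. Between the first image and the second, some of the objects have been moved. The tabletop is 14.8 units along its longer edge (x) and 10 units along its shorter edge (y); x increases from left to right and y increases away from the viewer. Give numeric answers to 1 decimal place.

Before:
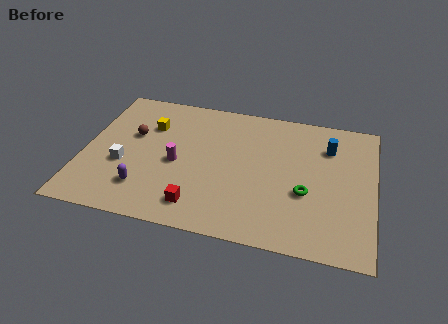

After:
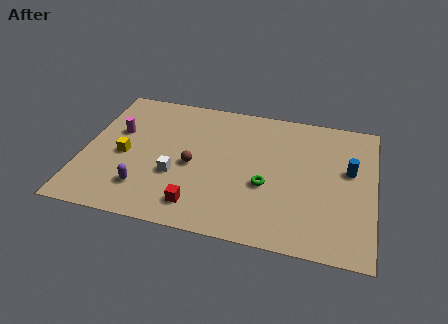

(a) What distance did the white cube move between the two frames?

2.7

The white cube moved from about (2.1, 3.8) to (4.8, 3.6), a distance of √(2.7² + 0.2²) ≈ 2.7.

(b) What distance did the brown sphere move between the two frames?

3.6

The brown sphere was near (2.4, 6.1) before and (5.6, 4.5) after, so it travelled √(3.2² + 1.6²) ≈ 3.6 units.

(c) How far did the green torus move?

2.0

The green torus moved from about (11.4, 3.8) to (9.4, 3.9), a distance of √(2.0² + 0.1²) ≈ 2.0.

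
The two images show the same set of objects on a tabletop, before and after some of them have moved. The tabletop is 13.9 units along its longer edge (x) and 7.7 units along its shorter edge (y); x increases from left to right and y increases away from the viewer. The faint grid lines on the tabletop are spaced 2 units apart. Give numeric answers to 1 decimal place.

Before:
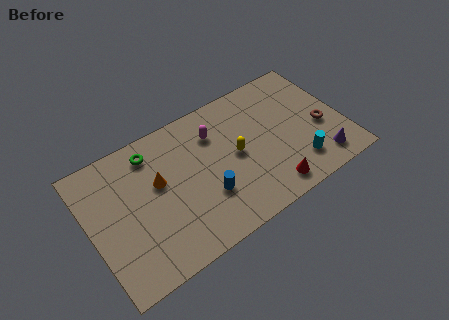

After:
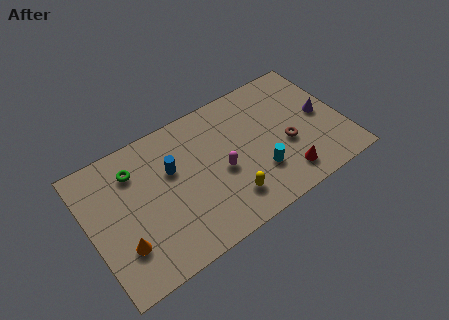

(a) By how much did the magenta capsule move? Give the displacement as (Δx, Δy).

(0.0, -2.3)

From the two frames, the magenta capsule sits at roughly (7.1, 5.7) before and (7.1, 3.4) after.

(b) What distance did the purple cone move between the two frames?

2.6

From (12.3, 1.3) to (12.8, 3.9), the purple cone covered √(0.5² + 2.6²) ≈ 2.6 units.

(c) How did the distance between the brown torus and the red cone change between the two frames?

-2.2

The distance was about 3.9 in the first image and 1.7 in the second, so they moved 2.2 units closer together.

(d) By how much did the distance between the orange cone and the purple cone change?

+2.3

Before: roughly 9.1 units apart; after: 11.4. That's 2.3 units further apart.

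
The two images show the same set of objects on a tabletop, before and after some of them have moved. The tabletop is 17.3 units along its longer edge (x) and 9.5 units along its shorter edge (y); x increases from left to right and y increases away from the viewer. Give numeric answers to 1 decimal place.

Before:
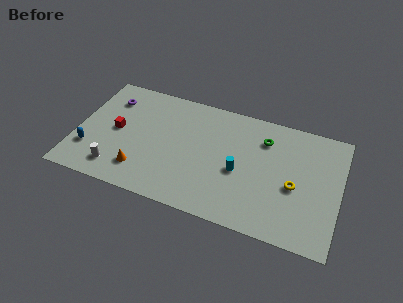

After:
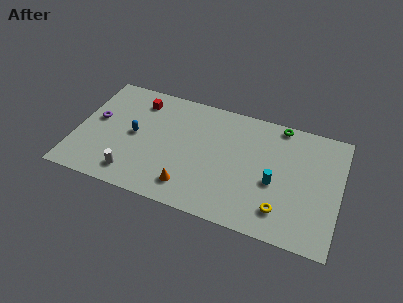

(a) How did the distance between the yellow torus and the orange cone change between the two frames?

-4.1

The distance was about 10.1 in the first image and 6.0 in the second, so they moved 4.1 units closer together.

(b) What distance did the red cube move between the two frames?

3.1

The red cube was near (2.6, 4.8) before and (3.8, 7.7) after, so it travelled √(1.2² + 2.9²) ≈ 3.1 units.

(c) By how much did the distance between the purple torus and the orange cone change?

+1.6

They were about 5.8 units apart before and 7.4 after — 1.6 units further apart.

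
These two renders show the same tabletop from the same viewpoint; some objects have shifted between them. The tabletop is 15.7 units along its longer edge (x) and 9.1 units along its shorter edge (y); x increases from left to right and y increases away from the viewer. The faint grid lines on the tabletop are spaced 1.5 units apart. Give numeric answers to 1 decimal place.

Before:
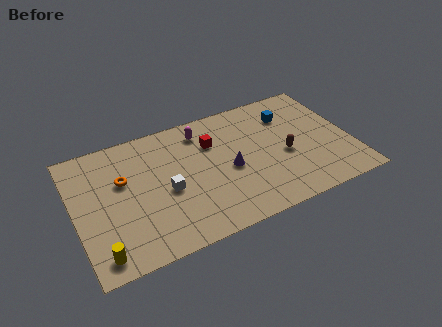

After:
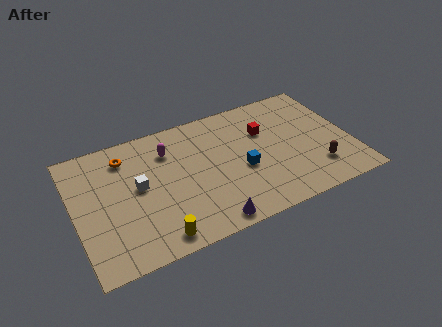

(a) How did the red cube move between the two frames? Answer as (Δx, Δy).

(3.0, -0.3)

The red cube was at about (8.0, 6.4) and moved to about (11.0, 6.1).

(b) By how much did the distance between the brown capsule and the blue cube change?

+1.4

They were about 3.0 units apart before and 4.4 after — 1.4 units further apart.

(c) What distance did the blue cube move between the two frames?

4.3

The blue cube was near (12.5, 6.8) before and (9.4, 3.8) after, so it travelled √(3.1² + 3.0²) ≈ 4.3 units.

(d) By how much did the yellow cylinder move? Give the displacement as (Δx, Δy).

(3.1, -0.1)

The yellow cylinder was at about (1.1, 1.2) and moved to about (4.2, 1.1).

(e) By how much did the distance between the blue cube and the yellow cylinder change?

-6.8

They were about 12.7 units apart before and 5.9 after — 6.8 units closer together.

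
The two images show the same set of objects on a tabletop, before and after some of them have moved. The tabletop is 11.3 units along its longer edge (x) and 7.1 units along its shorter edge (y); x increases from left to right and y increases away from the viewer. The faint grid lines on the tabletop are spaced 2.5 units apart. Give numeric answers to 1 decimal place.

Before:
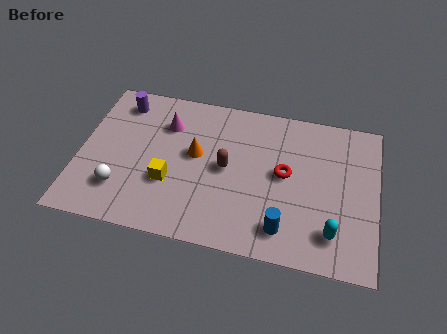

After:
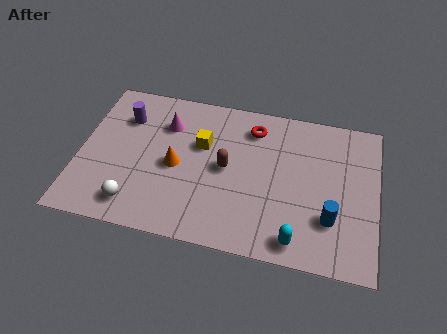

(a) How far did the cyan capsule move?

1.4

The cyan capsule was near (9.7, 1.5) before and (8.4, 0.9) after, so it travelled √(1.3² + 0.6²) ≈ 1.4 units.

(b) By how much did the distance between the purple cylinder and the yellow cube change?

-0.9

They were about 4.0 units apart before and 3.1 after — 0.9 units closer together.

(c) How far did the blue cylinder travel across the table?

1.9

The blue cylinder moved from about (7.9, 1.3) to (9.6, 2.1), a distance of √(1.7² + 0.8²) ≈ 1.9.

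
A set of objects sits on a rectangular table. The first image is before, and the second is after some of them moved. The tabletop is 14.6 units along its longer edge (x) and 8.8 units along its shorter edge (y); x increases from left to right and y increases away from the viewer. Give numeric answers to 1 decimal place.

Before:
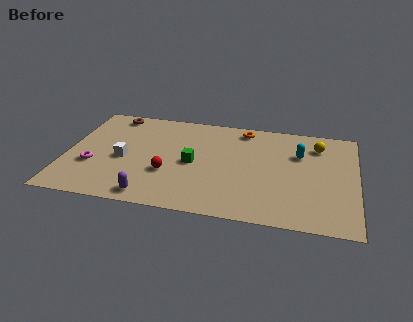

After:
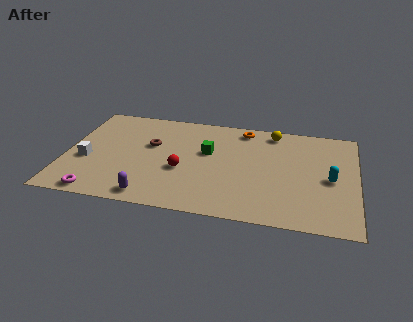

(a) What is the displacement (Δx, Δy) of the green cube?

(0.7, 1.1)

The green cube started near (6.4, 4.2) and ended near (7.1, 5.3).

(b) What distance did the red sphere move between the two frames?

0.8

From (5.2, 3.1) to (5.9, 3.5), the red sphere covered √(0.7² + 0.4²) ≈ 0.8 units.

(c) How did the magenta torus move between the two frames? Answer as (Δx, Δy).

(0.5, -2.3)

The magenta torus started near (1.4, 3.1) and ended near (1.9, 0.8).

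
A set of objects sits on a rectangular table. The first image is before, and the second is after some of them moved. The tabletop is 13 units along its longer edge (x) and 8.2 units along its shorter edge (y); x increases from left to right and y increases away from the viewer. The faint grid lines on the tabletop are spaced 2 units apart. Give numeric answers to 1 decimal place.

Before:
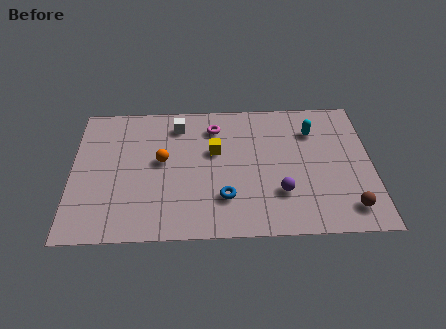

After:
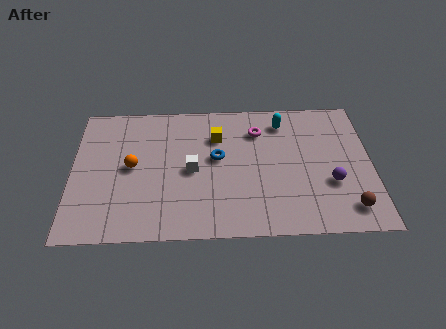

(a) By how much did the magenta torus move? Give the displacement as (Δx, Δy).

(1.9, -0.3)

The magenta torus was at about (6.2, 6.5) and moved to about (8.1, 6.2).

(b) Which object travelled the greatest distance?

the white cube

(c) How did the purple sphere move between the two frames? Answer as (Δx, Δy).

(2.2, 0.5)

The purple sphere was at about (9.0, 2.4) and moved to about (11.2, 2.9).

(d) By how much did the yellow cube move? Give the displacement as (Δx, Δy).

(0.1, 0.9)

The yellow cube was at about (6.2, 5.0) and moved to about (6.3, 5.9).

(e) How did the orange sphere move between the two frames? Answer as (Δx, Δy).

(-1.3, -0.3)

The orange sphere was at about (3.9, 4.5) and moved to about (2.6, 4.2).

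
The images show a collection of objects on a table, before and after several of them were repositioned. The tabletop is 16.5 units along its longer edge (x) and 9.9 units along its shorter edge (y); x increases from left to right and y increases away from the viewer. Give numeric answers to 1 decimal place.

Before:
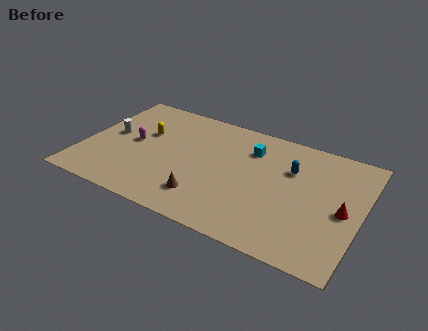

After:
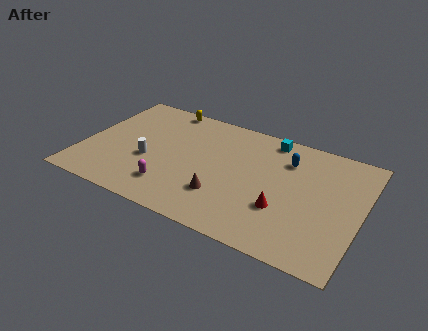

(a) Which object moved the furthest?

the magenta capsule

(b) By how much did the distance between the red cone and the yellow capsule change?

-2.4

Before: roughly 12.2 units apart; after: 9.8. That's 2.4 units closer together.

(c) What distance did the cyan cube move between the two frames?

1.7

From (9.7, 7.4) to (10.7, 8.8), the cyan cube covered √(1.0² + 1.4²) ≈ 1.7 units.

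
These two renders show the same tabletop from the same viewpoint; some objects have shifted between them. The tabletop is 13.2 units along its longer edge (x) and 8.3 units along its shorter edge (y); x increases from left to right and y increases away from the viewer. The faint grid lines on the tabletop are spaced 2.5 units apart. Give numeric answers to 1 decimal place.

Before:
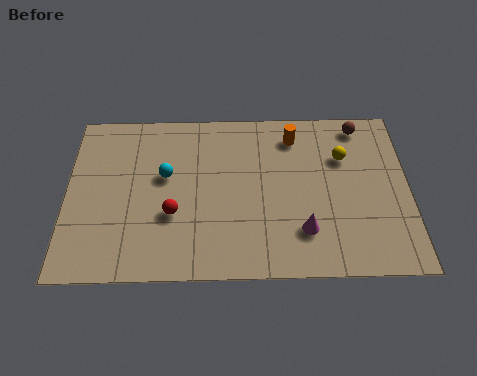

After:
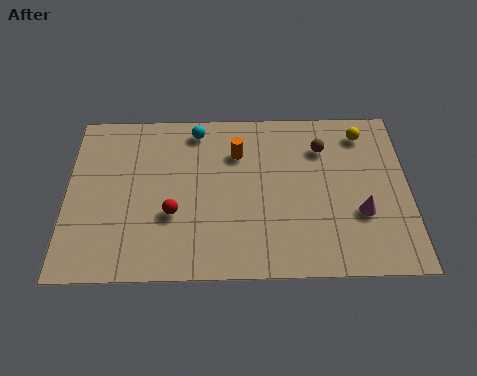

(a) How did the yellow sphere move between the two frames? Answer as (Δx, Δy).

(0.8, 1.2)

The yellow sphere was at about (10.7, 5.7) and moved to about (11.5, 6.9).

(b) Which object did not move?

the red sphere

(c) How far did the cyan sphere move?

2.6

The cyan sphere moved from about (3.8, 4.9) to (5.0, 7.2), a distance of √(1.2² + 2.3²) ≈ 2.6.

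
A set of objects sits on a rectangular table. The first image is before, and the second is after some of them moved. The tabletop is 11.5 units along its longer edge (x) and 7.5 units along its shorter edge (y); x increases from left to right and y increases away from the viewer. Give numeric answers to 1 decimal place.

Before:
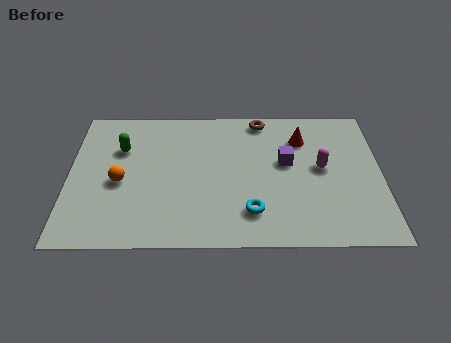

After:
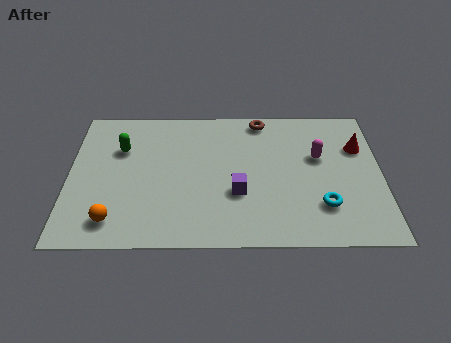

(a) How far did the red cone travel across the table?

2.2

The red cone was near (8.6, 5.6) before and (10.7, 5.1) after, so it travelled √(2.1² + 0.5²) ≈ 2.2 units.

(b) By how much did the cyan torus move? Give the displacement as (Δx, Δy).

(2.6, 0.3)

The cyan torus was at about (6.7, 1.7) and moved to about (9.3, 2.0).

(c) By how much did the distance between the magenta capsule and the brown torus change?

-0.5

Before: roughly 3.5 units apart; after: 3.0. That's 0.5 units closer together.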